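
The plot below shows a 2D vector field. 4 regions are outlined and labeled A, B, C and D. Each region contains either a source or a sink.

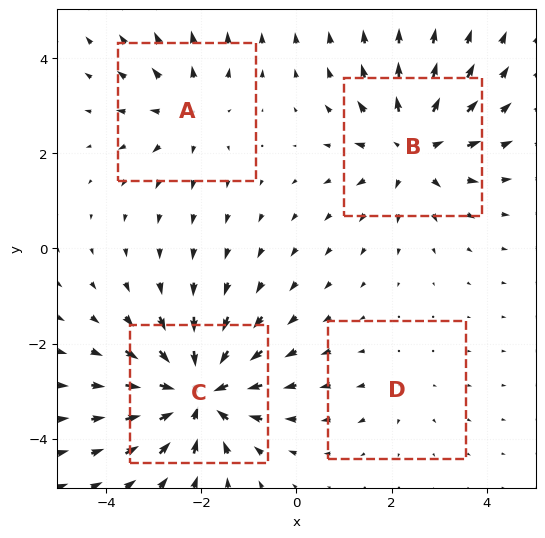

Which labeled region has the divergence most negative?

Divergence at each region's feature centre — A: about +3, B: about +5, C: about -7, D: about +2. Region C is most negative.

C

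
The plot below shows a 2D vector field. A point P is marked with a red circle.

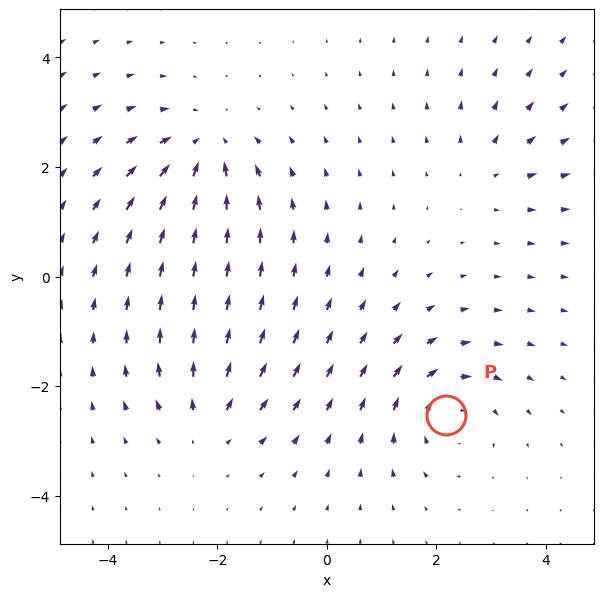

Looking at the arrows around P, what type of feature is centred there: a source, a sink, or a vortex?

vortex

At P (2.2, -2.5) the arrows circulate clockwise. Divergence ≈0, curl about -5 — near-zero divergence with nonzero curl is a vortex.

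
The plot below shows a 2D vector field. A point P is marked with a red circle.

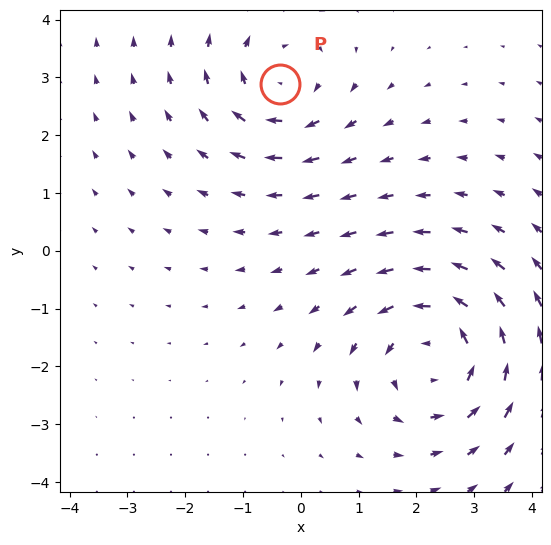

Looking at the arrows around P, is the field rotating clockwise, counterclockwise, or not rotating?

Near P at (-0.4, 2.9) the arrows circulate clockwise. The curl (z-component) there is about -3; negative curl means clockwise rotation.

clockwise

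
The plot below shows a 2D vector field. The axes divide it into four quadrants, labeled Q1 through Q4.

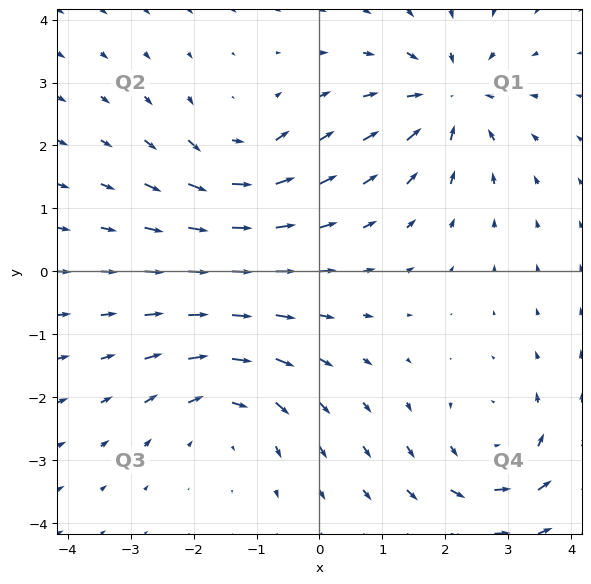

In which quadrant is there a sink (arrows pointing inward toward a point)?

The sink sits at approximately (2.1, 2.7), which lies in quadrant Q1. The divergence there is about -6, negative as expected for a sink.

Q1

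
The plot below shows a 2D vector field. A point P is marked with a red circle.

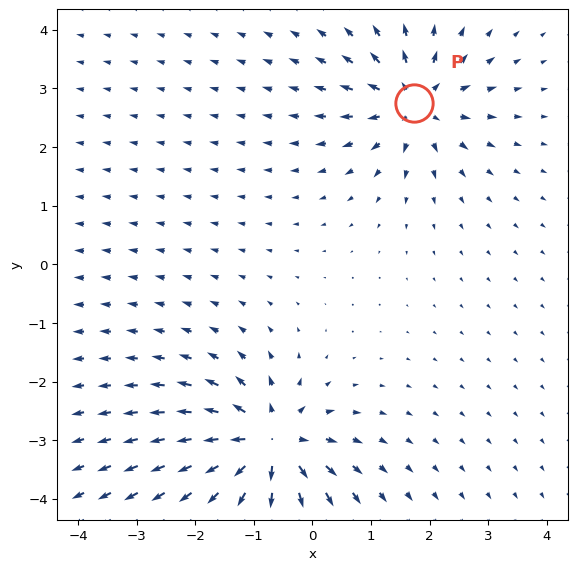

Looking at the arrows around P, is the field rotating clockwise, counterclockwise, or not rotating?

Near P at (1.7, 2.8) the arrows show no circulation. The curl there is ≈0.

not rotating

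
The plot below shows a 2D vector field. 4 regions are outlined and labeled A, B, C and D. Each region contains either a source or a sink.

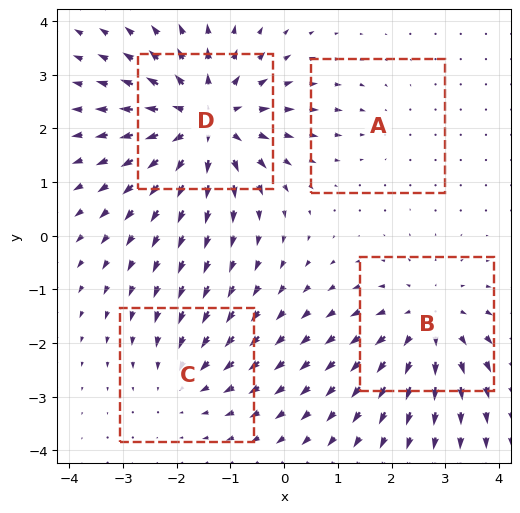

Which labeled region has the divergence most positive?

D

Divergence at each region's feature centre — A: about -2, B: about +5, C: about -3, D: about +7. Region D is most positive.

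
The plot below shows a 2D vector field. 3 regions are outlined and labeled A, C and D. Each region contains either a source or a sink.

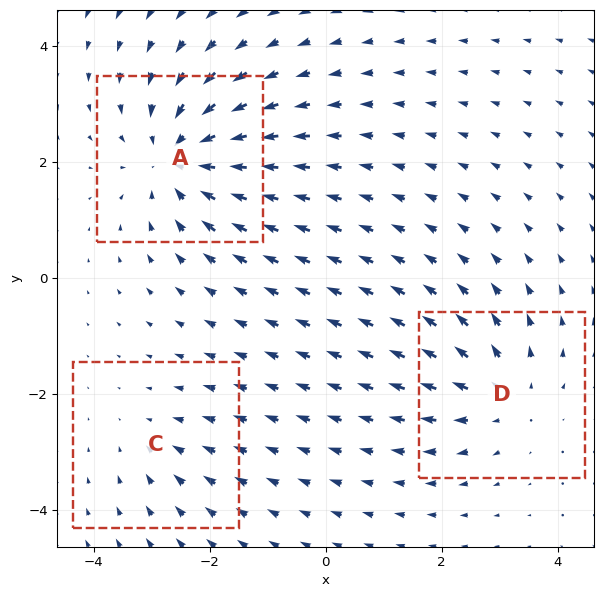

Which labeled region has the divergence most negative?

A

Divergence at each region's feature centre — A: about -5, C: about -2, D: about +3. Region A is most negative.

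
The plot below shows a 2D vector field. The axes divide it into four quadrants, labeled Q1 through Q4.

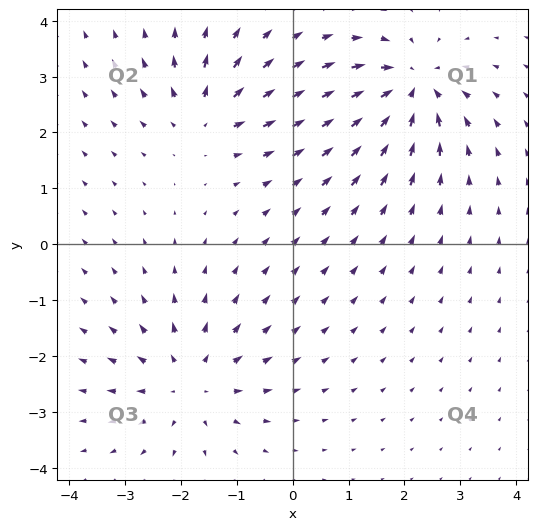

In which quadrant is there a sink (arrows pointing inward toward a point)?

Q1

The sink sits at approximately (2.1, 2.8), which lies in quadrant Q1. The divergence there is about -5, negative as expected for a sink.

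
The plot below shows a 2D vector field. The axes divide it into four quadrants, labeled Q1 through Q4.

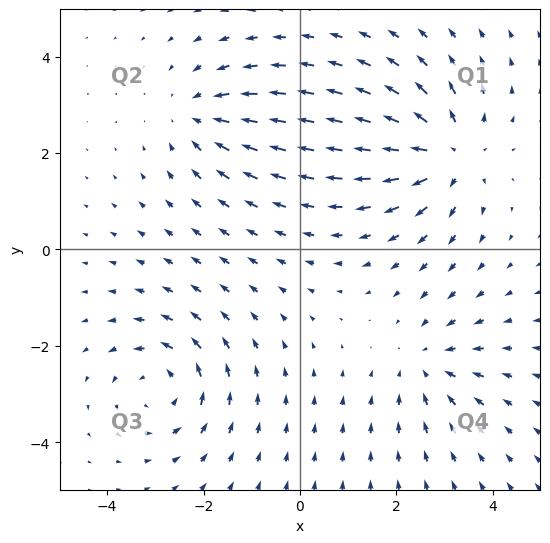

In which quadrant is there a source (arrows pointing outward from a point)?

The source sits at approximately (3.1, 2.0), which lies in quadrant Q1. The divergence there is about +4, positive as expected for a source.

Q1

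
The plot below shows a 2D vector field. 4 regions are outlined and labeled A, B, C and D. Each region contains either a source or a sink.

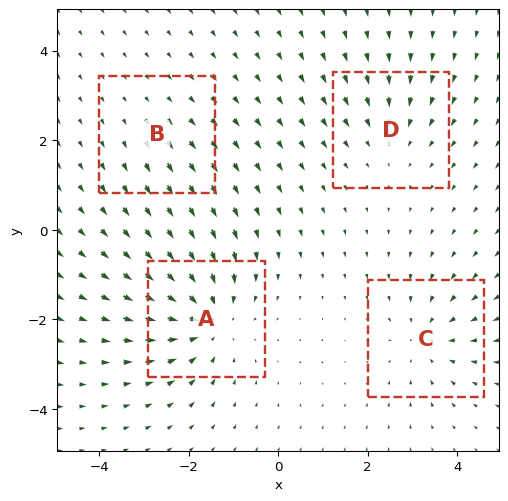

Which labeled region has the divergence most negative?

A

Divergence at each region's feature centre — A: about -6, B: about +2, C: about -4, D: about -3. Region A is most negative.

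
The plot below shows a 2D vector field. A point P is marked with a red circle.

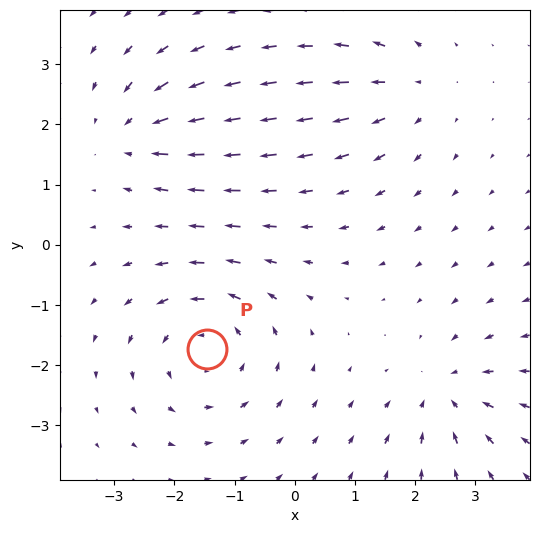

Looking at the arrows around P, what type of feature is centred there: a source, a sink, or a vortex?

At P (-1.5, -1.7) the arrows circulate counterclockwise. Divergence ≈0, curl about +5 — near-zero divergence with nonzero curl is a vortex.

vortex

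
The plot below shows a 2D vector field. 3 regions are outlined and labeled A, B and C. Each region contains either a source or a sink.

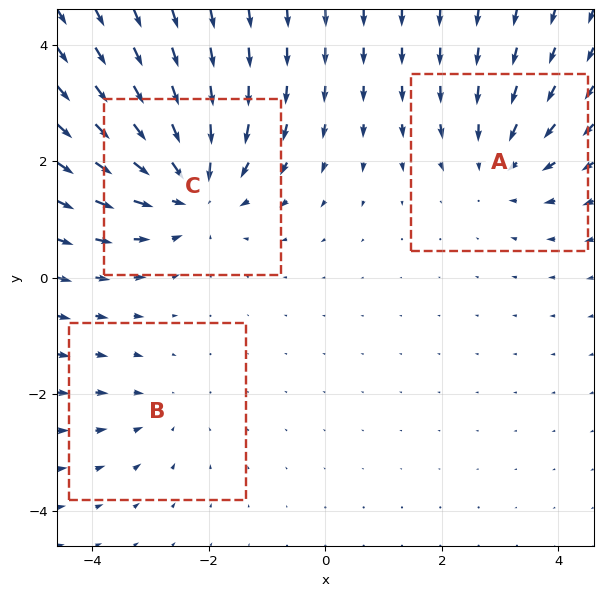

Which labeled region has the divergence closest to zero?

Divergence at each region's feature centre — A: about -3, B: about -2, C: about -5. Region B is closest to zero.

B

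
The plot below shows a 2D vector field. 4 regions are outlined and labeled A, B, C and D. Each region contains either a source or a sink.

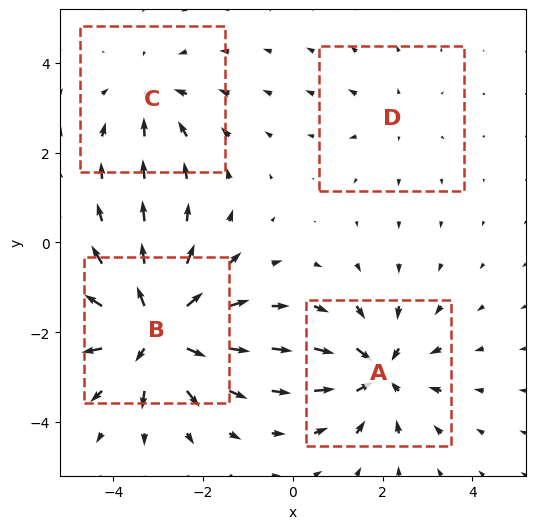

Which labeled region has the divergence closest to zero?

D

Divergence at each region's feature centre — A: about -5, B: about +7, C: about -3, D: about +2. Region D is closest to zero.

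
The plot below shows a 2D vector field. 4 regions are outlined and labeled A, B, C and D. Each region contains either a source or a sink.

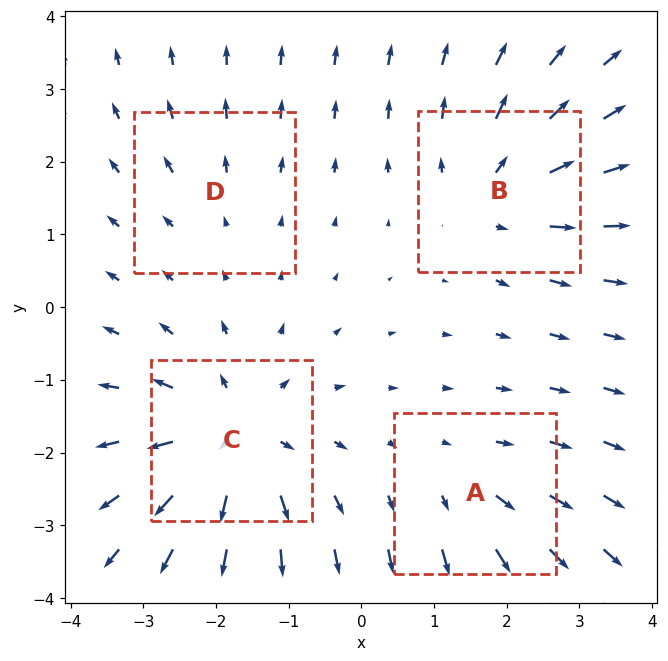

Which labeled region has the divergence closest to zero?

Divergence at each region's feature centre — A: about +3, B: about +4, C: about +6, D: about +2. Region D is closest to zero.

D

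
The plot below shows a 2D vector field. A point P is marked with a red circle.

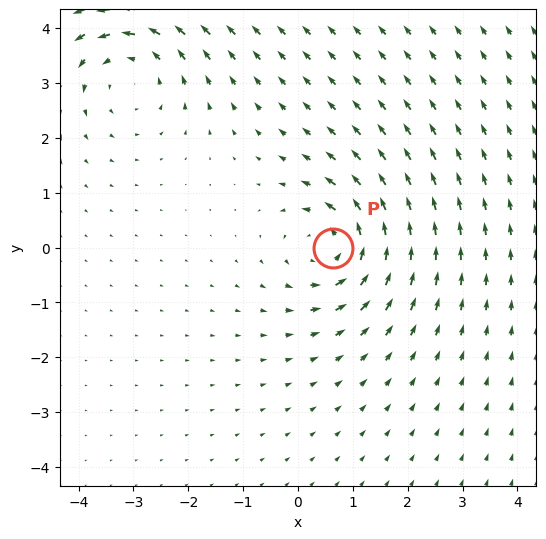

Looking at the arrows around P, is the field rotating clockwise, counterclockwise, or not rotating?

Near P at (0.6, -0.0) the arrows circulate counterclockwise. The curl (z-component) there is about +5; positive curl means counterclockwise rotation.

counterclockwise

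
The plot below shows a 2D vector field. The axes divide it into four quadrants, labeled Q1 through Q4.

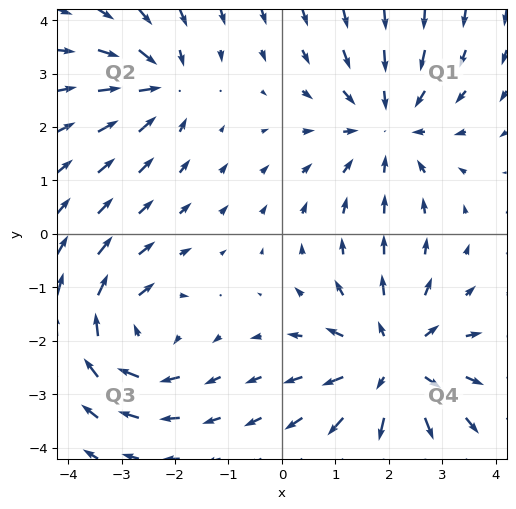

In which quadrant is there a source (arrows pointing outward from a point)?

The source sits at approximately (2.1, -2.4), which lies in quadrant Q4. The divergence there is about +4, positive as expected for a source.

Q4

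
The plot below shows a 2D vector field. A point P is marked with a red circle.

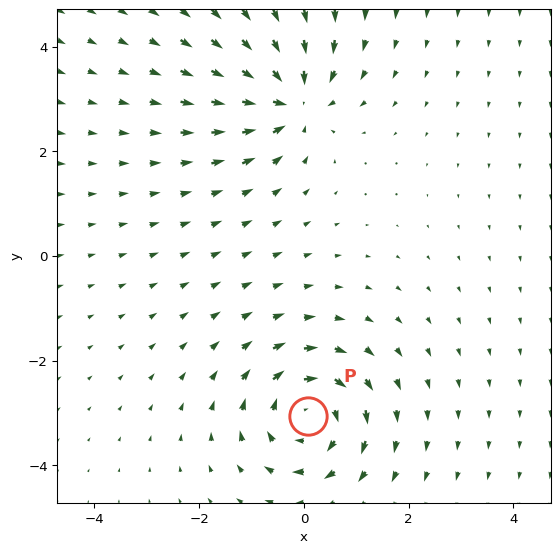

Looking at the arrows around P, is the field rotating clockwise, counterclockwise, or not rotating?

Near P at (0.1, -3.1) the arrows circulate clockwise. The curl (z-component) there is about -4; negative curl means clockwise rotation.

clockwise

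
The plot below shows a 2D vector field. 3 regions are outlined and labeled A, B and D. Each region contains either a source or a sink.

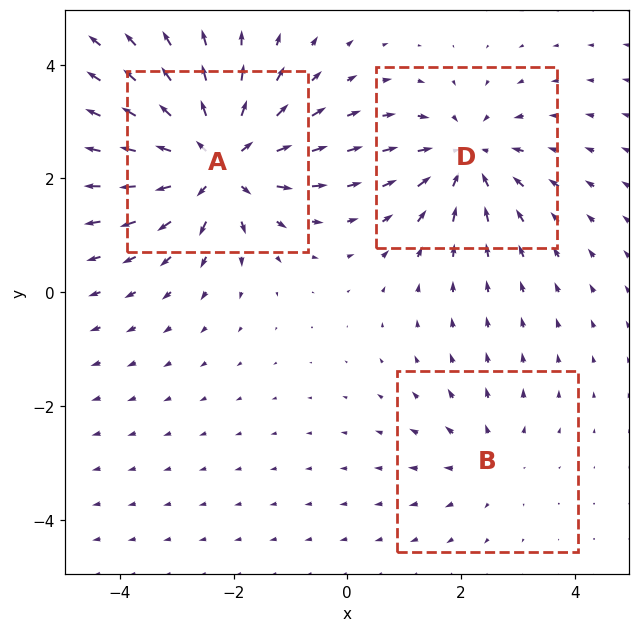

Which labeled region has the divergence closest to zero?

B

Divergence at each region's feature centre — A: about +5, B: about +2, D: about -3. Region B is closest to zero.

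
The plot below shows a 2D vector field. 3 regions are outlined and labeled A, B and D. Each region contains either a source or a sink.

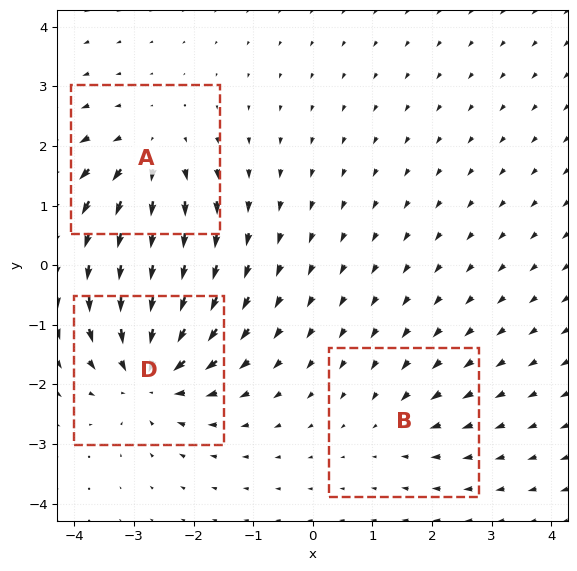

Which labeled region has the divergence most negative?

Divergence at each region's feature centre — A: about +4, B: about -2, D: about -5. Region D is most negative.

D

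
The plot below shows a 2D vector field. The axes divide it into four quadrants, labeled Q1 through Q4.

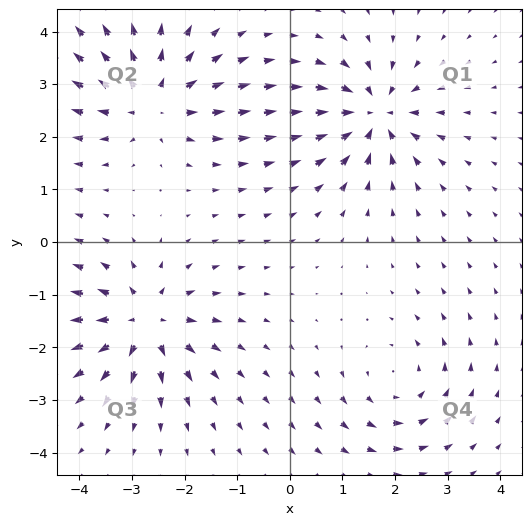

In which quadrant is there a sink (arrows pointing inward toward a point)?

The sink sits at approximately (1.6, 2.4), which lies in quadrant Q1. The divergence there is about -7, negative as expected for a sink.

Q1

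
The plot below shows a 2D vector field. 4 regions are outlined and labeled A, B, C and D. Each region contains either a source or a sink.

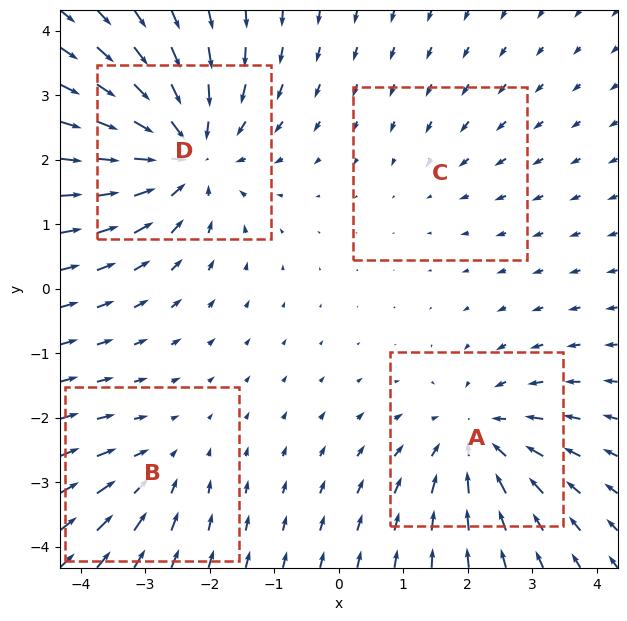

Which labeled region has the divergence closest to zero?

C

Divergence at each region's feature centre — A: about -5, B: about -3, C: about -2, D: about -6. Region C is closest to zero.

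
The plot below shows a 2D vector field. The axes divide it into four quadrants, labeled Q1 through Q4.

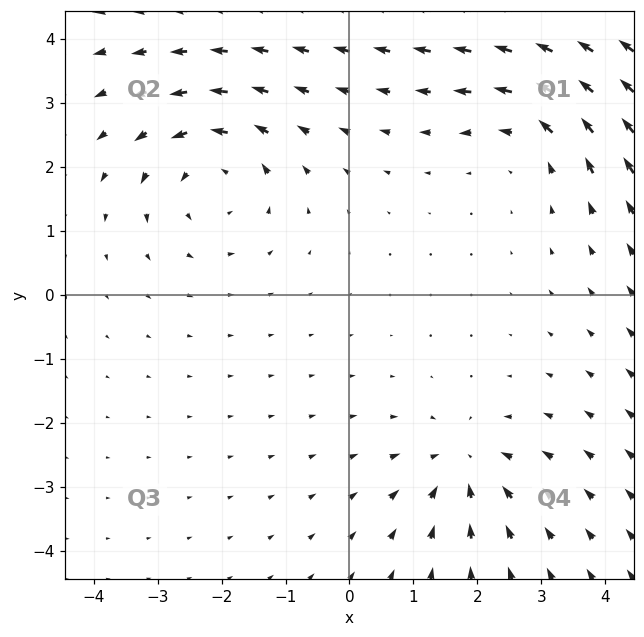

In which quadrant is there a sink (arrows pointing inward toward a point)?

Q4

The sink sits at approximately (1.8, -2.7), which lies in quadrant Q4. The divergence there is about -3, negative as expected for a sink.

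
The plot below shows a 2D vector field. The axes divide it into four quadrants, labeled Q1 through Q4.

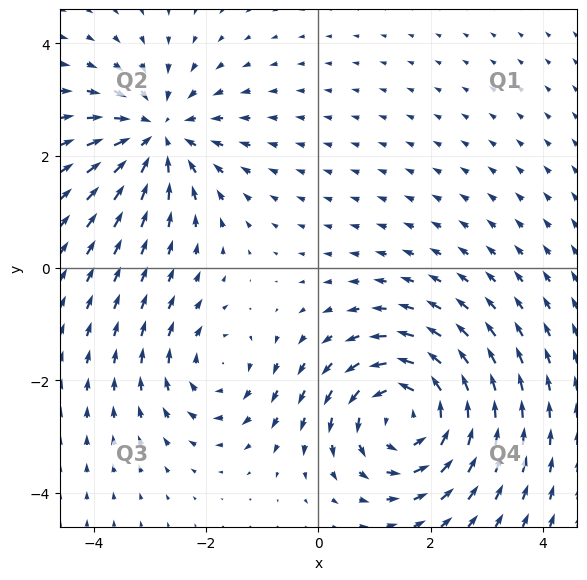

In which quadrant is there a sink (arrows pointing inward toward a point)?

The sink sits at approximately (-2.9, 2.4), which lies in quadrant Q2. The divergence there is about -4, negative as expected for a sink.

Q2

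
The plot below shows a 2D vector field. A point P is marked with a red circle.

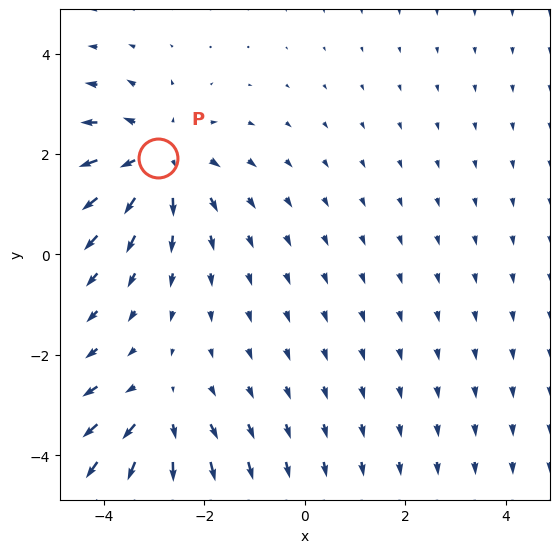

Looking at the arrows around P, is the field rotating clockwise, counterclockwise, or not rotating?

Near P at (-2.9, 1.9) the arrows show no circulation. The curl there is ≈0.

not rotating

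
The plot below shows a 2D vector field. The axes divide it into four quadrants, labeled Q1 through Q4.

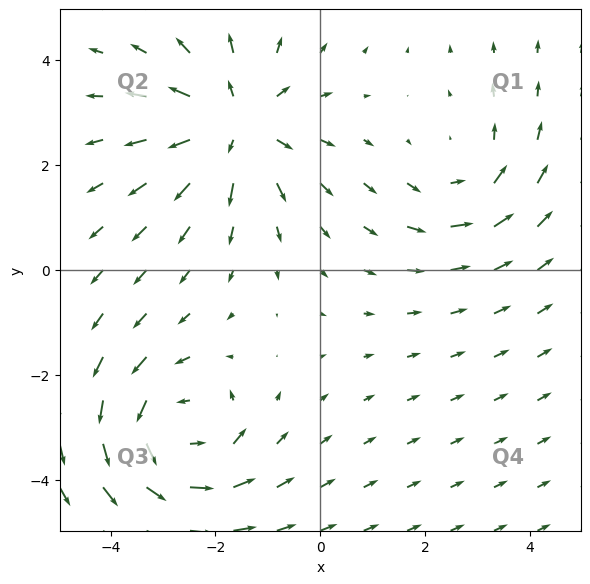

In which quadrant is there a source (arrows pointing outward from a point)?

The source sits at approximately (-1.6, 2.8), which lies in quadrant Q2. The divergence there is about +4, positive as expected for a source.

Q2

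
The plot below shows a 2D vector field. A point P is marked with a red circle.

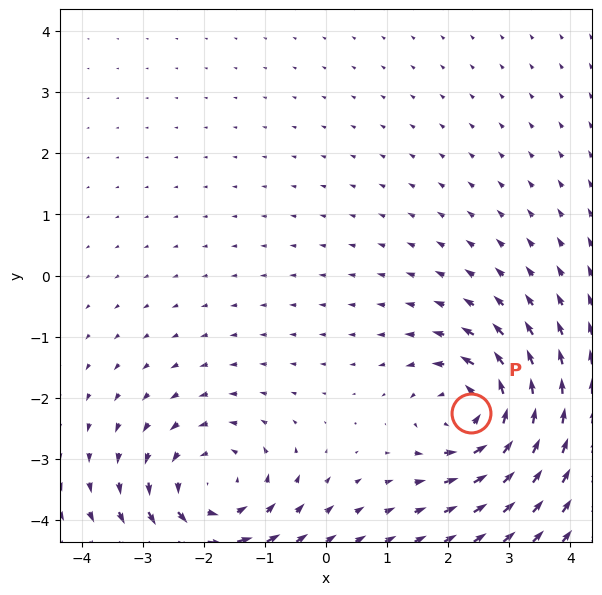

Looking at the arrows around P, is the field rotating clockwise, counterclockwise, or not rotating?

counterclockwise

Near P at (2.4, -2.2) the arrows circulate counterclockwise. The curl (z-component) there is about +4; positive curl means counterclockwise rotation.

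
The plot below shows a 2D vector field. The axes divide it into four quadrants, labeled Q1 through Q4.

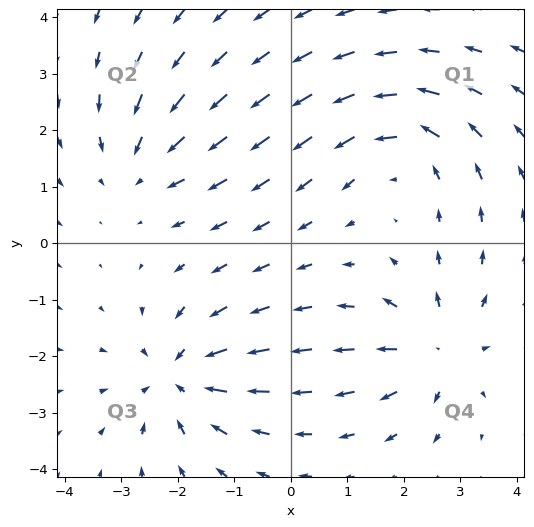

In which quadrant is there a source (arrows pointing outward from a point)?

The source sits at approximately (2.6, -1.9), which lies in quadrant Q4. The divergence there is about +4, positive as expected for a source.

Q4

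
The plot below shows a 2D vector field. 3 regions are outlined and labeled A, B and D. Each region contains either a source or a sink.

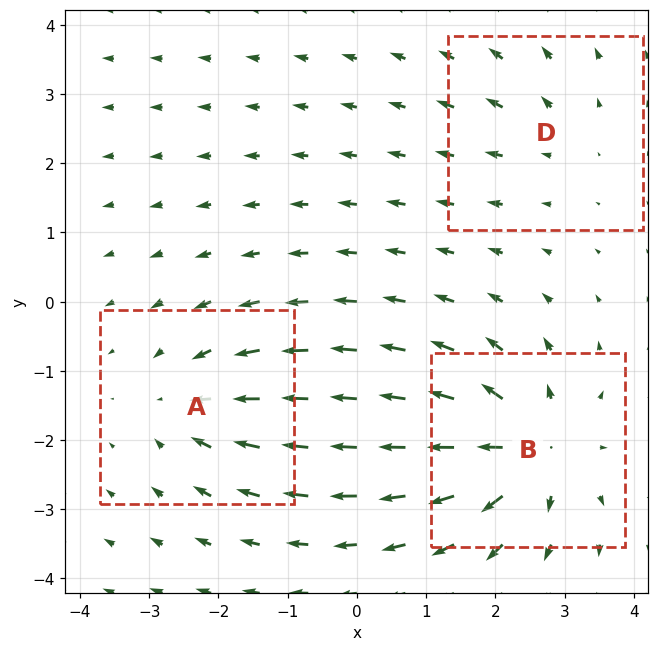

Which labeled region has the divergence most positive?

Divergence at each region's feature centre — A: about -3, B: about +6, D: about +2. Region B is most positive.

B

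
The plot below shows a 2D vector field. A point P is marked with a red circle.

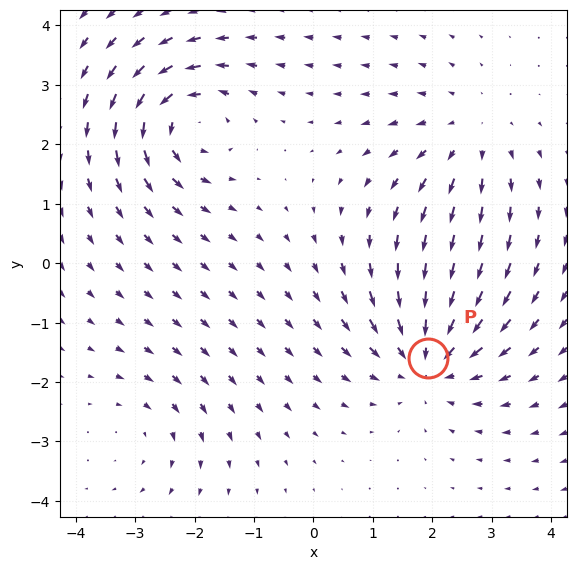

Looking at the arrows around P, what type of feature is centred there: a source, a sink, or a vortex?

sink

At P (1.9, -1.6) the arrows converge inward. Divergence about -5, curl ≈0 — negative divergence with near-zero curl is a sink.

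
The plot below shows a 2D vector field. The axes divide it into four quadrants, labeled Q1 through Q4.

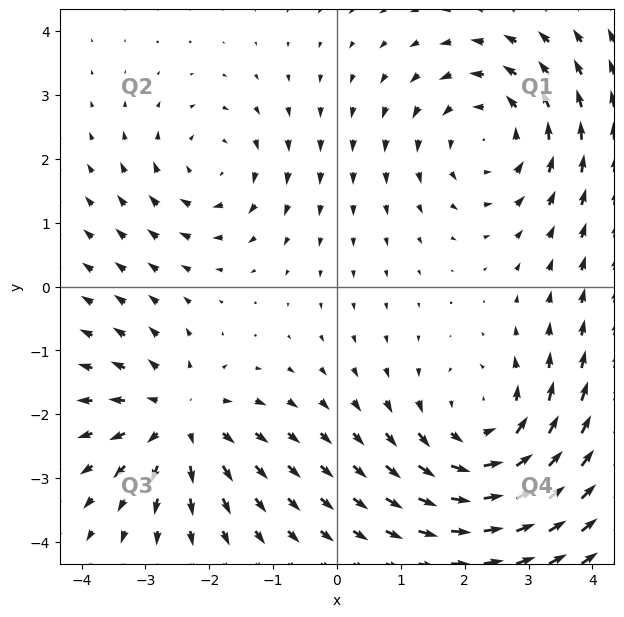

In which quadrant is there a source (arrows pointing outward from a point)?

The source sits at approximately (-2.5, -2.1), which lies in quadrant Q3. The divergence there is about +4, positive as expected for a source.

Q3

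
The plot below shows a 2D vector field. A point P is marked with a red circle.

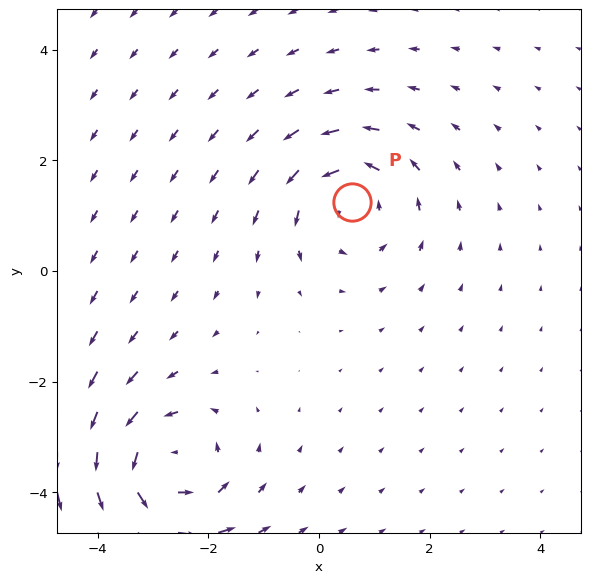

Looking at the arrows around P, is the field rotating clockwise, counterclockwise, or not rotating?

counterclockwise

Near P at (0.6, 1.2) the arrows circulate counterclockwise. The curl (z-component) there is about +4; positive curl means counterclockwise rotation.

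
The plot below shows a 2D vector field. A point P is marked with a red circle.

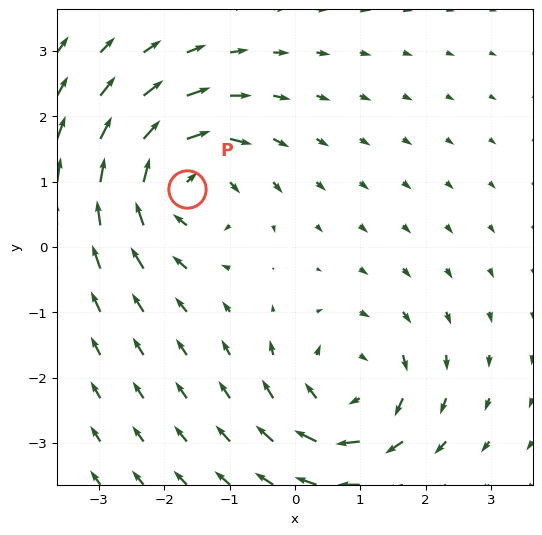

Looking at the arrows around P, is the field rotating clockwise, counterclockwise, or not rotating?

clockwise

Near P at (-1.7, 0.9) the arrows circulate clockwise. The curl (z-component) there is about -6; negative curl means clockwise rotation.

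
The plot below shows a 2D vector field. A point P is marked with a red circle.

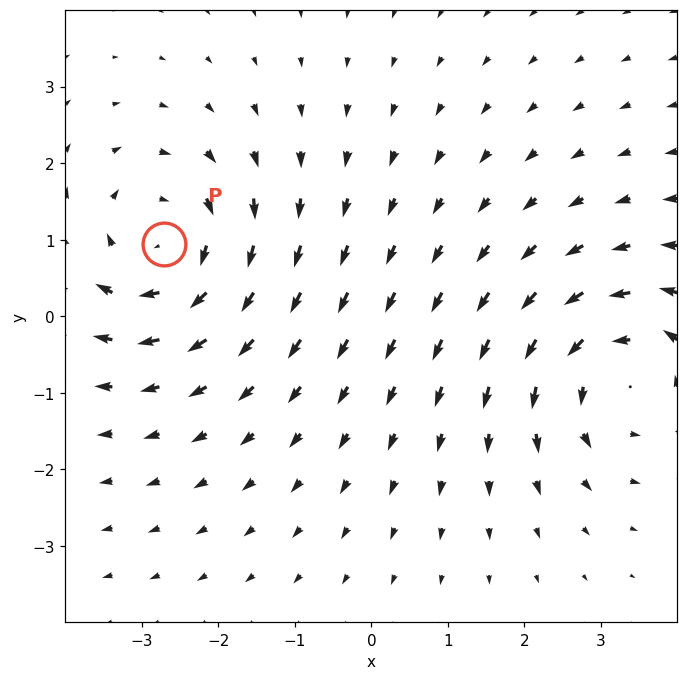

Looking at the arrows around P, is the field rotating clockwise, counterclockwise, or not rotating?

clockwise

Near P at (-2.7, 0.9) the arrows circulate clockwise. The curl (z-component) there is about -4; negative curl means clockwise rotation.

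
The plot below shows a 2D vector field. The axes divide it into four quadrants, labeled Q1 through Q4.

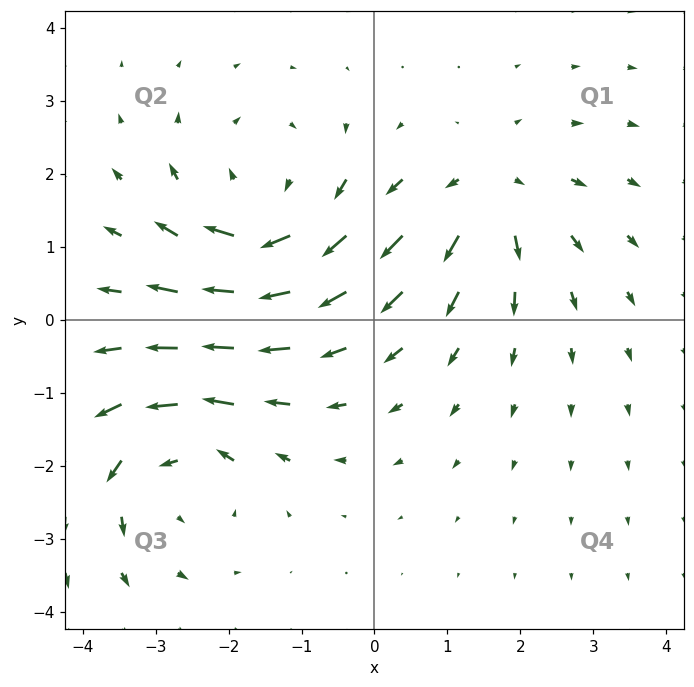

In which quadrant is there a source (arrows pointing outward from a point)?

Q1

The source sits at approximately (1.6, 1.7), which lies in quadrant Q1. The divergence there is about +3, positive as expected for a source.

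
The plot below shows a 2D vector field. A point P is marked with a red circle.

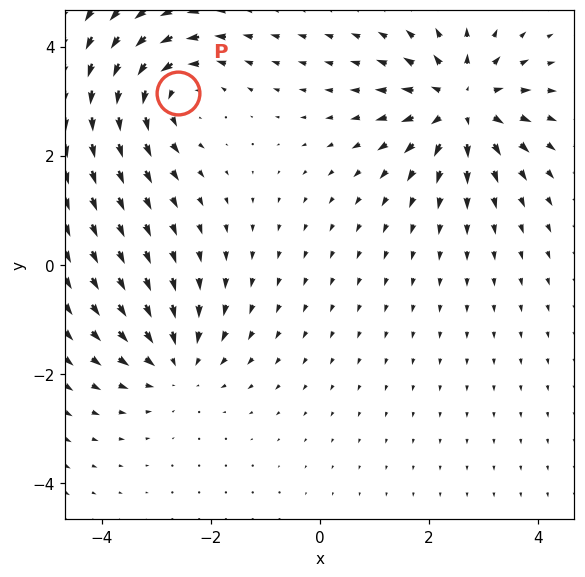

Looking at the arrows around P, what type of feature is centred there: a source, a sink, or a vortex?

At P (-2.6, 3.2) the arrows circulate counterclockwise. Divergence ≈0, curl about +4 — near-zero divergence with nonzero curl is a vortex.

vortex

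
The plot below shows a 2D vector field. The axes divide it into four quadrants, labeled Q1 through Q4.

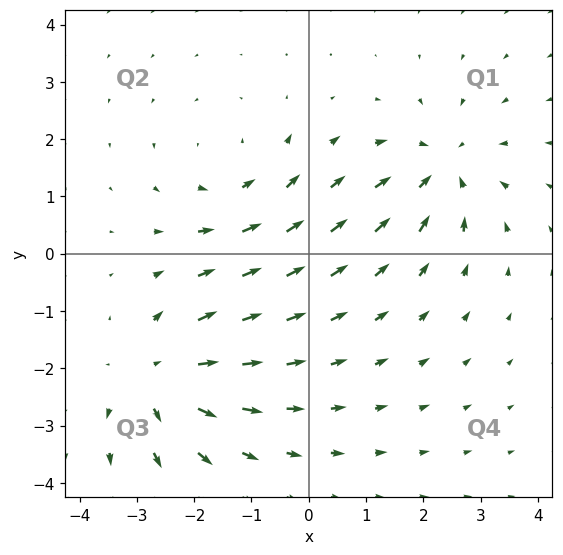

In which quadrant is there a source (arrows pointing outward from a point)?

The source sits at approximately (-2.6, -2.2), which lies in quadrant Q3. The divergence there is about +5, positive as expected for a source.

Q3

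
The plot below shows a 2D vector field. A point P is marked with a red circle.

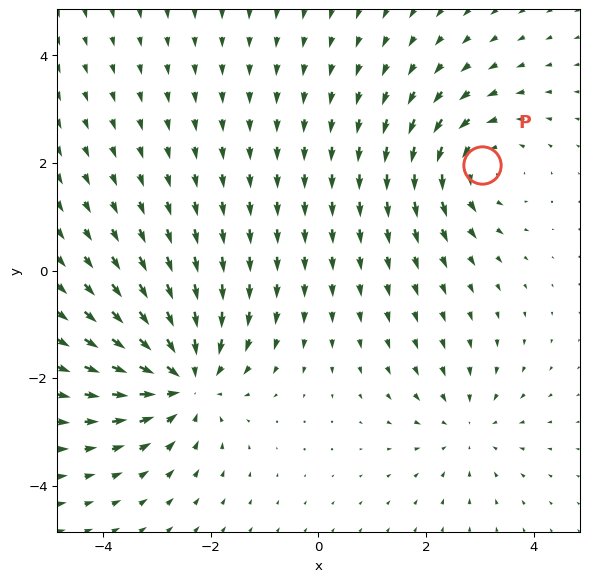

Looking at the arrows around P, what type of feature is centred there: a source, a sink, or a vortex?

At P (3.0, 2.0) the arrows circulate counterclockwise. Divergence ≈0, curl about +4 — near-zero divergence with nonzero curl is a vortex.

vortex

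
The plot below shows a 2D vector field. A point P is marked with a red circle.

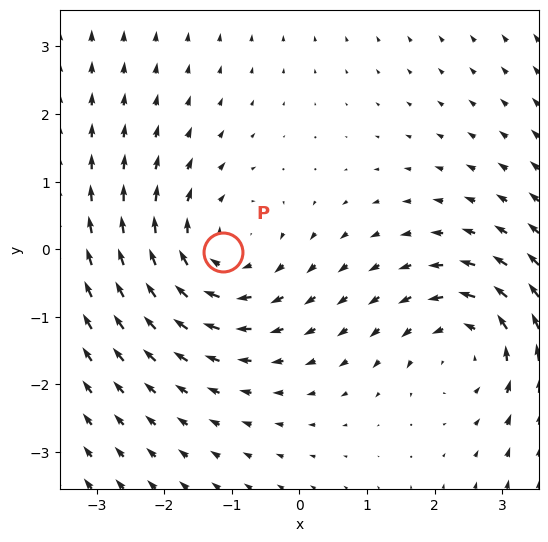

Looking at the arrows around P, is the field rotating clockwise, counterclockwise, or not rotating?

Near P at (-1.1, -0.0) the arrows circulate clockwise. The curl (z-component) there is about -3; negative curl means clockwise rotation.

clockwise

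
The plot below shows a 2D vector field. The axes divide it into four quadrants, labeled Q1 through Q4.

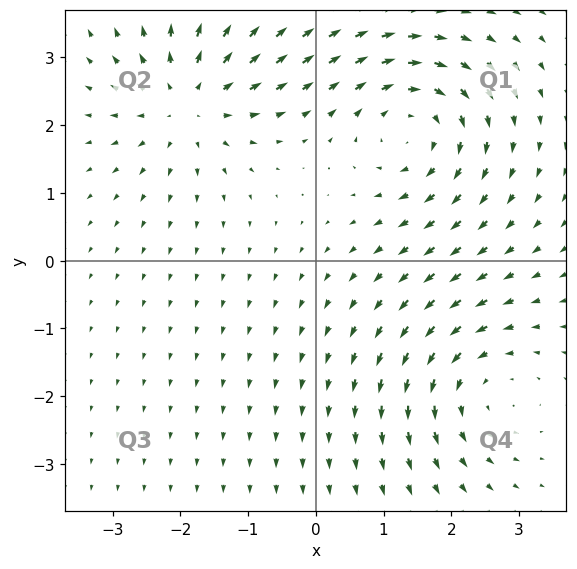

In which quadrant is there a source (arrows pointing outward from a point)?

The source sits at approximately (-1.9, 2.3), which lies in quadrant Q2. The divergence there is about +5, positive as expected for a source.

Q2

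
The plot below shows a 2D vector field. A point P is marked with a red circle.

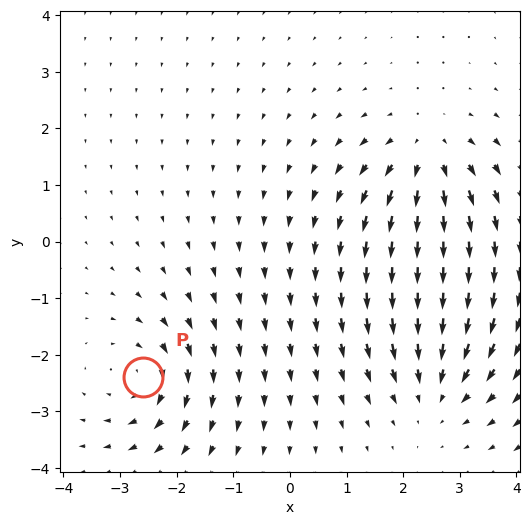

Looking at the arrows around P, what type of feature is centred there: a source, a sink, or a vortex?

At P (-2.6, -2.4) the arrows circulate clockwise. Divergence ≈0, curl about -5 — near-zero divergence with nonzero curl is a vortex.

vortex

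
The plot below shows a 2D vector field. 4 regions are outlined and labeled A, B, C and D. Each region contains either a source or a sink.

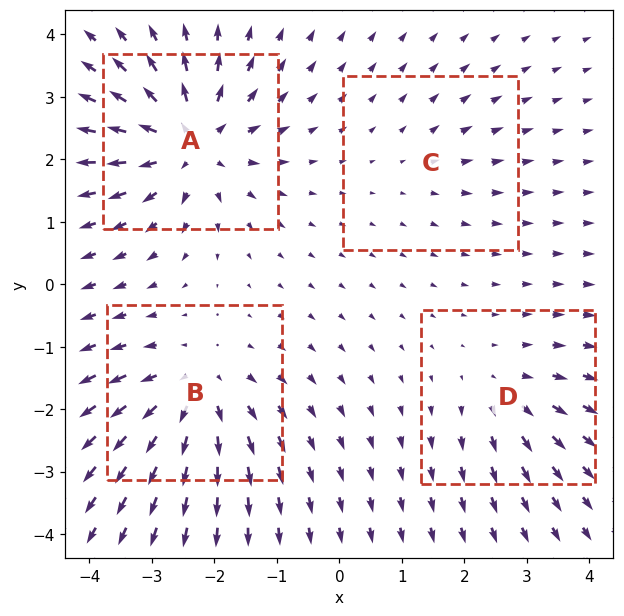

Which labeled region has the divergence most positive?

Divergence at each region's feature centre — A: about +8, B: about +6, C: about +2, D: about +4. Region A is most positive.

A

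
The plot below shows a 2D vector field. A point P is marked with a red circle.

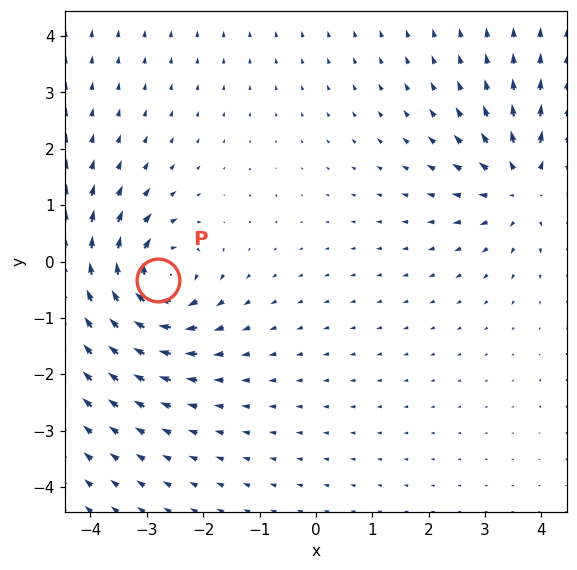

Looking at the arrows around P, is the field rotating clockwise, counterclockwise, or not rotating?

Near P at (-2.8, -0.3) the arrows circulate clockwise. The curl (z-component) there is about -6; negative curl means clockwise rotation.

clockwise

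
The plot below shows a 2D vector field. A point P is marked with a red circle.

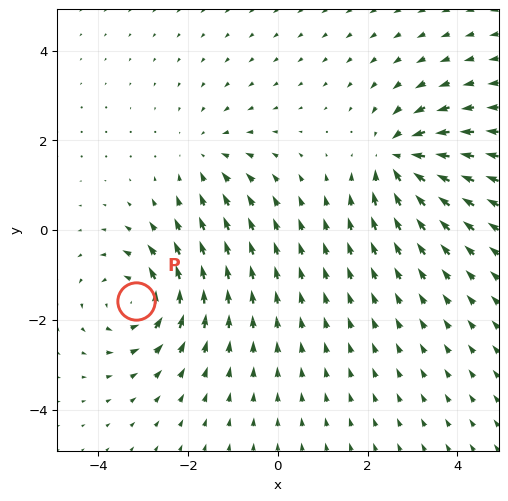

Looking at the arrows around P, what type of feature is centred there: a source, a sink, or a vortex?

vortex

At P (-3.2, -1.6) the arrows circulate counterclockwise. Divergence ≈0, curl about +4 — near-zero divergence with nonzero curl is a vortex.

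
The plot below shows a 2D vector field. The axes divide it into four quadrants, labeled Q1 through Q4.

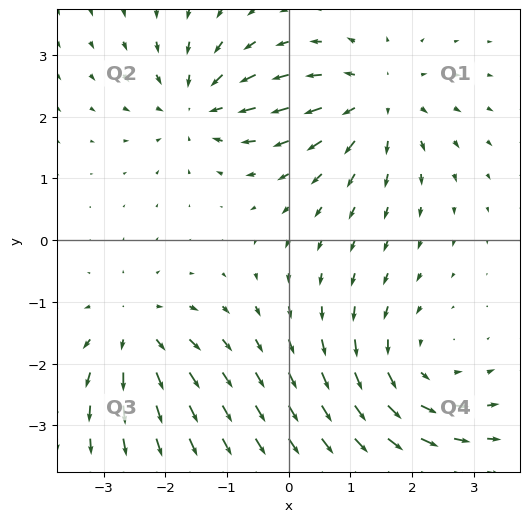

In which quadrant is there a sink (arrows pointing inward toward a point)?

The sink sits at approximately (-1.5, 2.2), which lies in quadrant Q2. The divergence there is about -5, negative as expected for a sink.

Q2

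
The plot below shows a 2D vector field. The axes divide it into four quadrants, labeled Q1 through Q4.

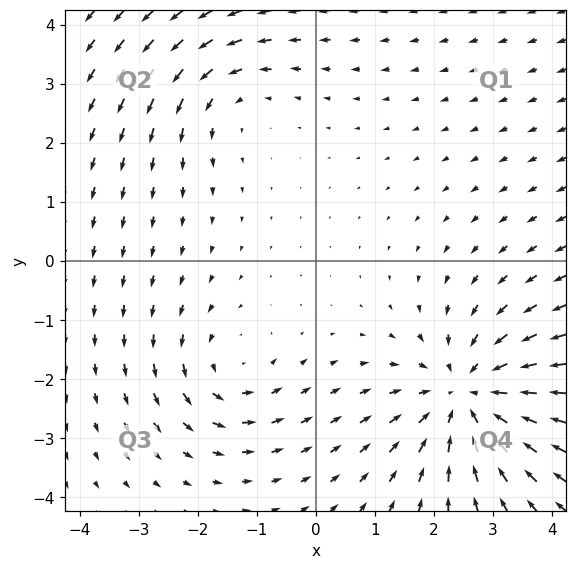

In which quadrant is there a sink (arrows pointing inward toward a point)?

Q4

The sink sits at approximately (2.6, -2.3), which lies in quadrant Q4. The divergence there is about -4, negative as expected for a sink.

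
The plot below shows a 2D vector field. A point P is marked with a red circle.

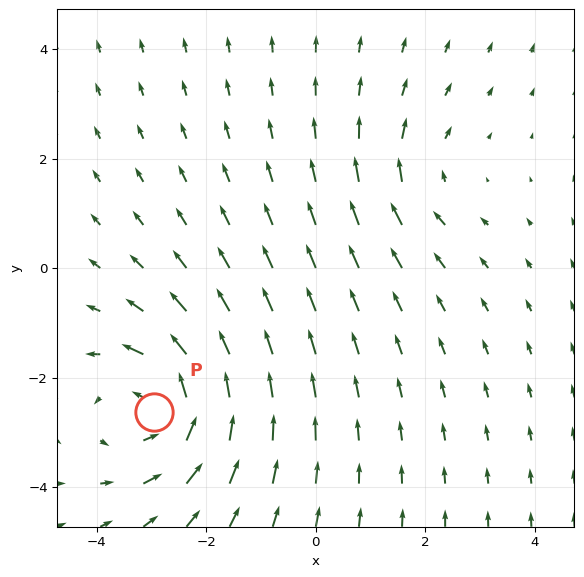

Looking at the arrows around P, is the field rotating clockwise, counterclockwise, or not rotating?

counterclockwise

Near P at (-3.0, -2.6) the arrows circulate counterclockwise. The curl (z-component) there is about +5; positive curl means counterclockwise rotation.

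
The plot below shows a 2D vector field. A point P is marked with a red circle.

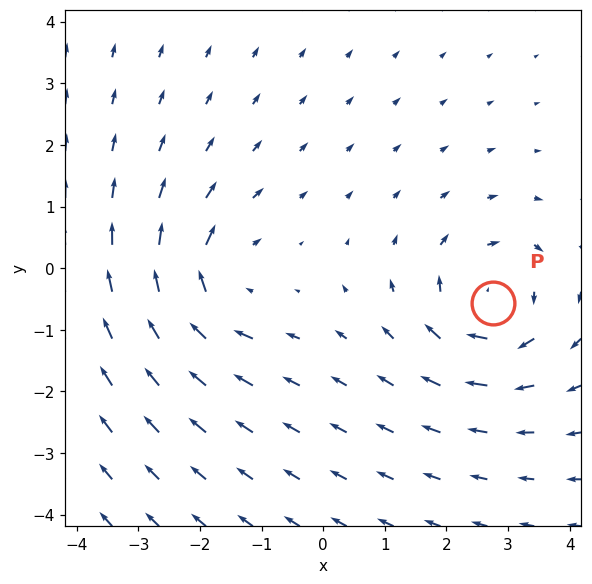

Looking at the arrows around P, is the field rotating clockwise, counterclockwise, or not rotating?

Near P at (2.8, -0.6) the arrows circulate clockwise. The curl (z-component) there is about -5; negative curl means clockwise rotation.

clockwise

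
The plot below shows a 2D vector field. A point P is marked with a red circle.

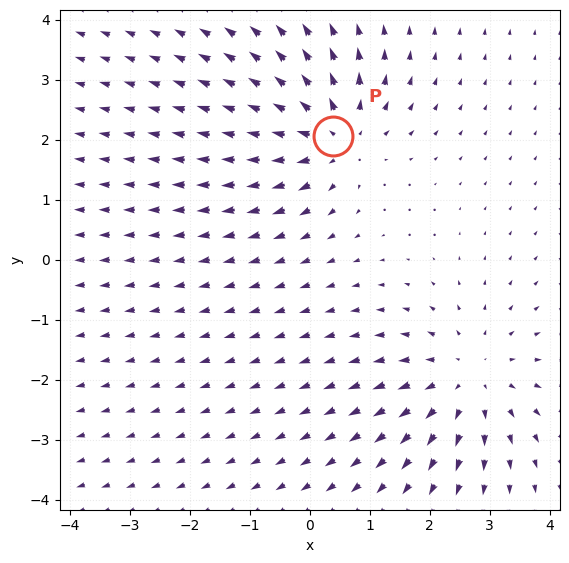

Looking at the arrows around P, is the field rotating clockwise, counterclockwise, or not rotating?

Near P at (0.4, 2.1) the arrows show no circulation. The curl there is ≈0.

not rotating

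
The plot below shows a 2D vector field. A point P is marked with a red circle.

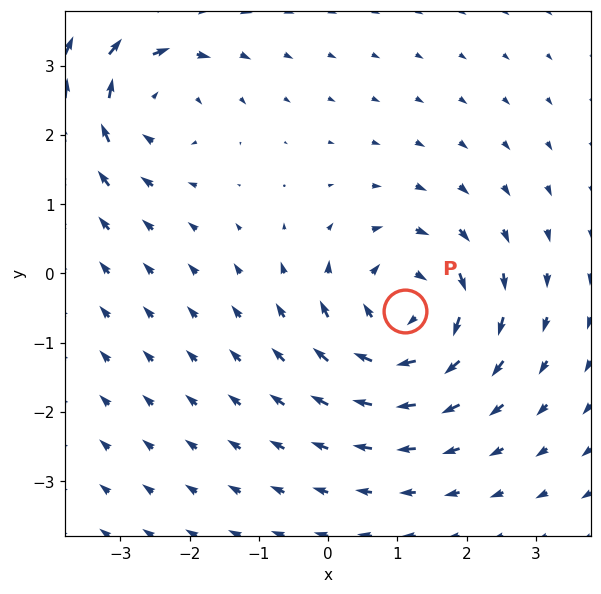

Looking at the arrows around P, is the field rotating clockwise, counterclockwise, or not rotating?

Near P at (1.1, -0.5) the arrows circulate clockwise. The curl (z-component) there is about -6; negative curl means clockwise rotation.

clockwise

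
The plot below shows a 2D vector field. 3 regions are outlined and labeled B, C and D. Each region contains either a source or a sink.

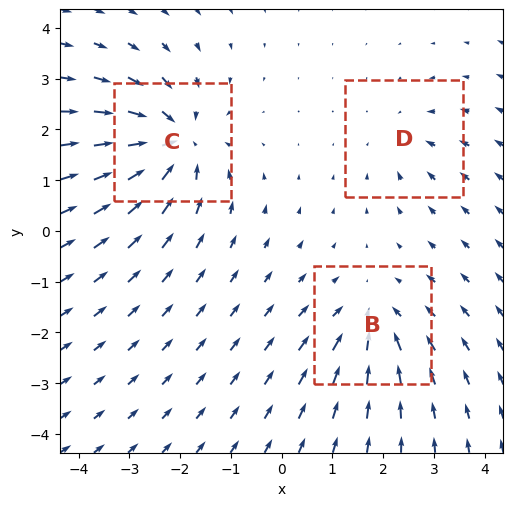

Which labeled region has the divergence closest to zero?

Divergence at each region's feature centre — B: about -3, C: about -5, D: about -2. Region D is closest to zero.

D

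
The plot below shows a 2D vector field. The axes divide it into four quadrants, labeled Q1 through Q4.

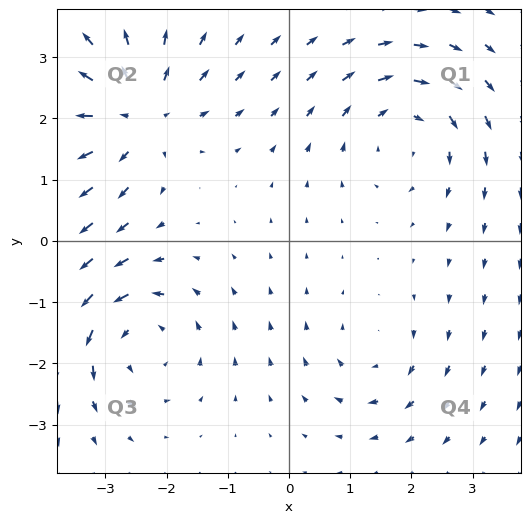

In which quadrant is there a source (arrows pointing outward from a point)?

Q2

The source sits at approximately (-2.5, 2.1), which lies in quadrant Q2. The divergence there is about +5, positive as expected for a source.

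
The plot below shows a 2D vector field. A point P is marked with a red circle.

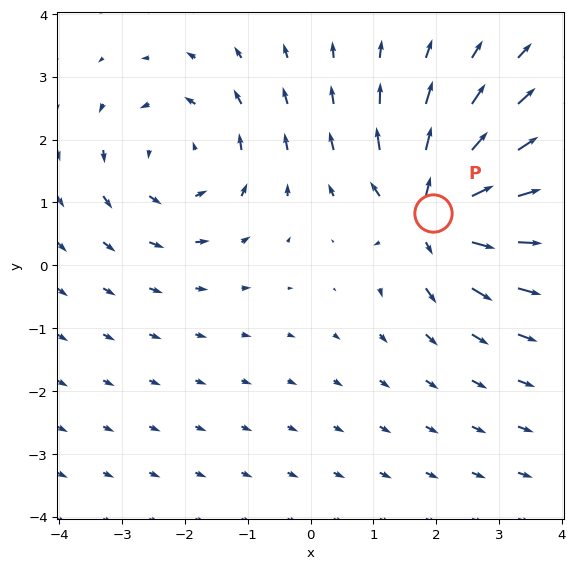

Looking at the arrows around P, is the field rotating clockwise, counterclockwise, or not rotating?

not rotating

Near P at (2.0, 0.8) the arrows show no circulation. The curl there is ≈0.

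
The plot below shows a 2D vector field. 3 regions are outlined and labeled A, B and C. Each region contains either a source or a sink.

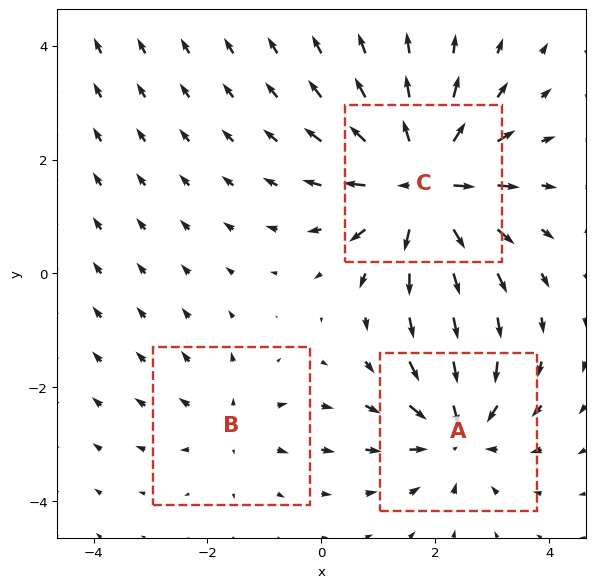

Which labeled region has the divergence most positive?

C

Divergence at each region's feature centre — A: about -4, B: about +2, C: about +6. Region C is most positive.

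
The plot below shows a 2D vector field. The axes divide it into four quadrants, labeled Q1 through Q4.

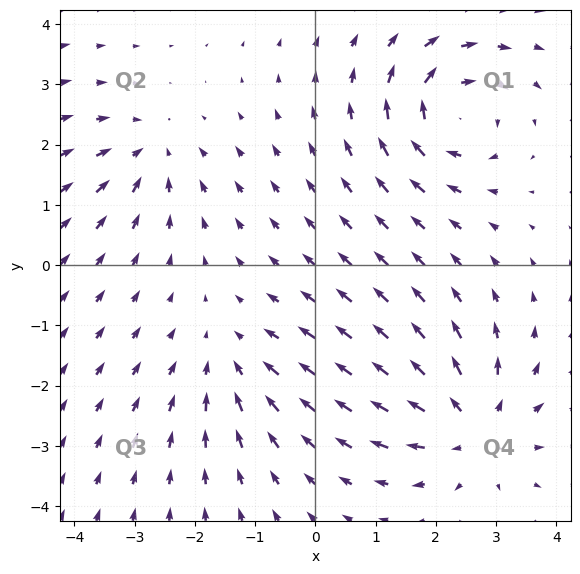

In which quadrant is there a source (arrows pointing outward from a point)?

Q4

The source sits at approximately (2.6, -2.7), which lies in quadrant Q4. The divergence there is about +5, positive as expected for a source.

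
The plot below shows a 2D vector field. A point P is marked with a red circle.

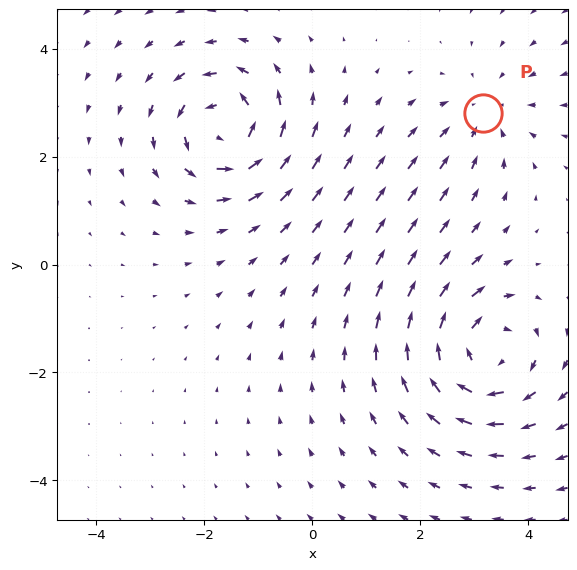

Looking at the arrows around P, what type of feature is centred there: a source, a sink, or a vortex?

At P (3.2, 2.8) the arrows converge inward. Divergence about -3, curl ≈0 — negative divergence with near-zero curl is a sink.

sink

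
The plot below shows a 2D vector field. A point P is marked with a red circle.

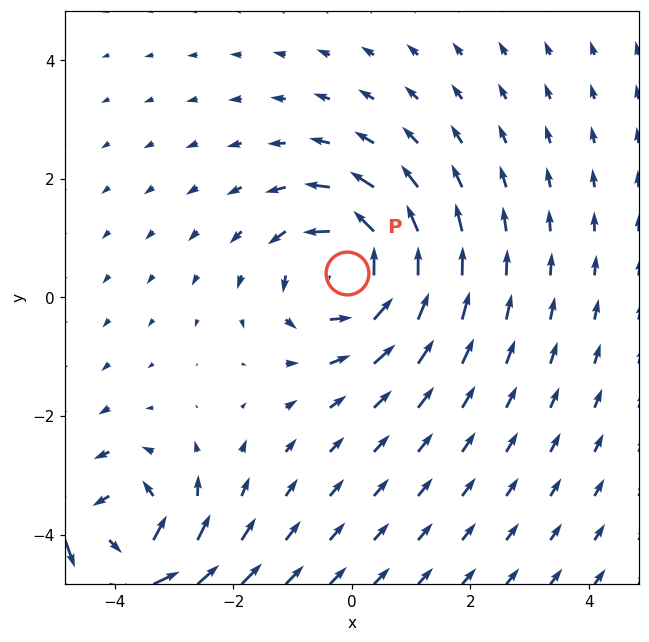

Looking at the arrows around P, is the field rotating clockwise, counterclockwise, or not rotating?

counterclockwise

Near P at (-0.1, 0.4) the arrows circulate counterclockwise. The curl (z-component) there is about +5; positive curl means counterclockwise rotation.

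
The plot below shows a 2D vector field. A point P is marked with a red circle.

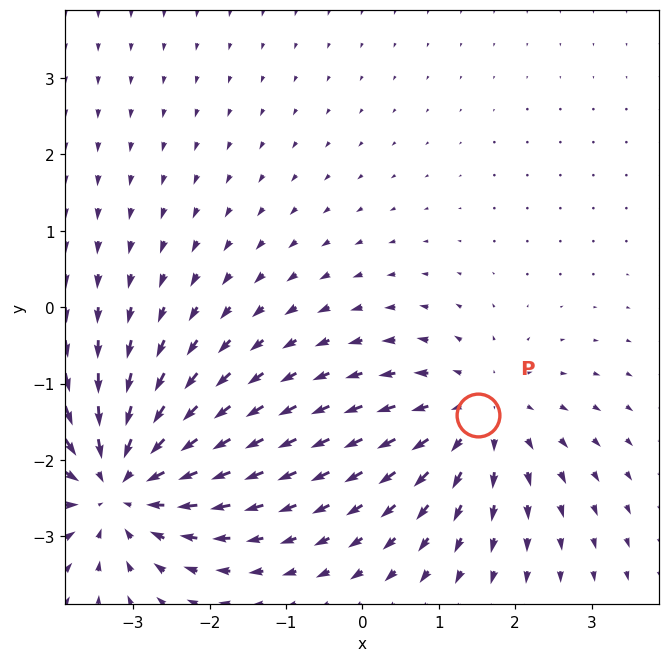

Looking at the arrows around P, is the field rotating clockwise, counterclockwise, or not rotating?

not rotating

Near P at (1.5, -1.4) the arrows show no circulation. The curl there is ≈0.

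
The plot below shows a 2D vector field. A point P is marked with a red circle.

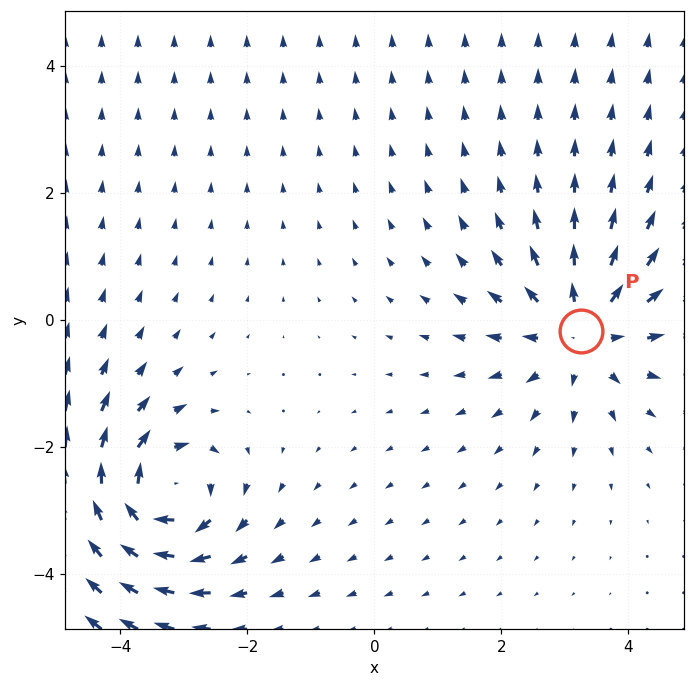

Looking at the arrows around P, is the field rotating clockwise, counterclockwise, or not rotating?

Near P at (3.3, -0.2) the arrows show no circulation. The curl there is ≈0.

not rotating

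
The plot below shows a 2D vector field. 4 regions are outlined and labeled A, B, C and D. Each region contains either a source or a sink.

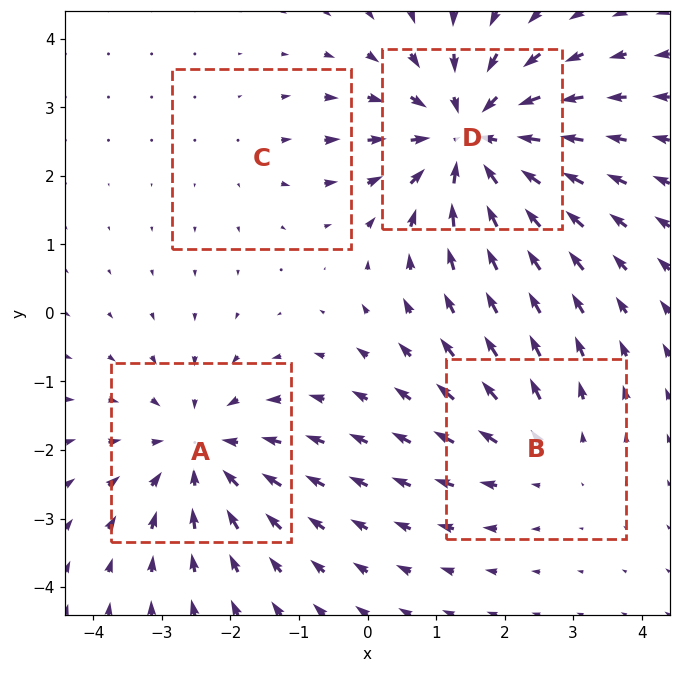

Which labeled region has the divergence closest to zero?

Divergence at each region's feature centre — A: about -4, B: about +3, C: about +1, D: about -6. Region C is closest to zero.

C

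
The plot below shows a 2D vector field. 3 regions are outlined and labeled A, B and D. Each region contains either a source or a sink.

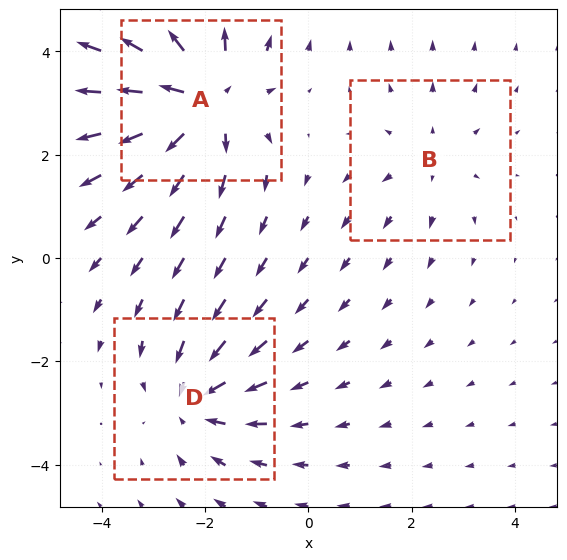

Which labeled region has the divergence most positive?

Divergence at each region's feature centre — A: about +5, B: about +2, D: about -3. Region A is most positive.

A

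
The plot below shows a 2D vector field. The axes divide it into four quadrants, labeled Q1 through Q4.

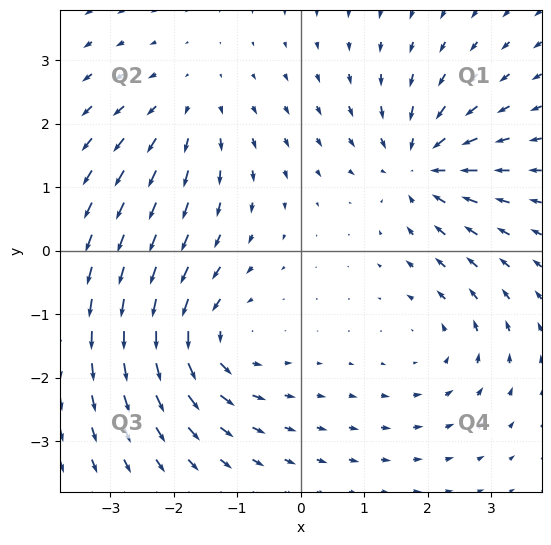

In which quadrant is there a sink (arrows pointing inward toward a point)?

The sink sits at approximately (1.9, 1.4), which lies in quadrant Q1. The divergence there is about -4, negative as expected for a sink.

Q1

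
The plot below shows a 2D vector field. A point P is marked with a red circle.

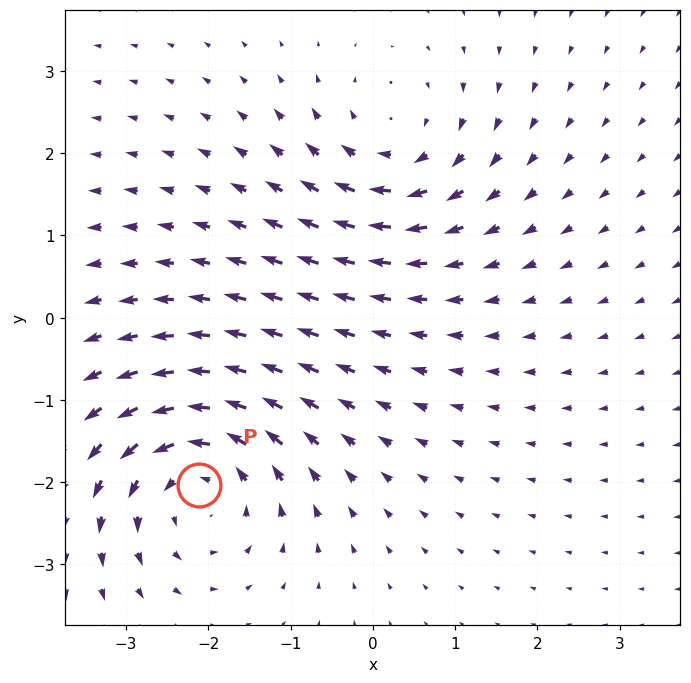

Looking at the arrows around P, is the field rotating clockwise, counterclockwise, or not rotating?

Near P at (-2.1, -2.0) the arrows circulate counterclockwise. The curl (z-component) there is about +4; positive curl means counterclockwise rotation.

counterclockwise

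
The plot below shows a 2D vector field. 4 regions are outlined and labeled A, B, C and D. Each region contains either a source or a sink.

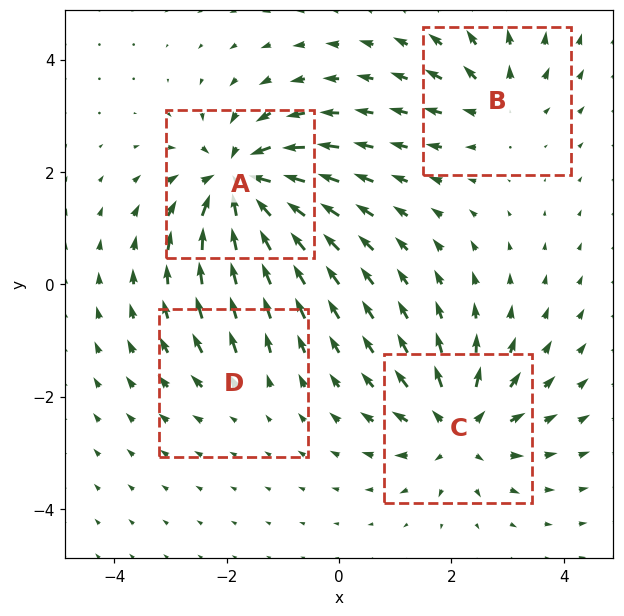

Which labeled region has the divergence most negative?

Divergence at each region's feature centre — A: about -8, B: about +4, C: about +6, D: about +3. Region A is most negative.

A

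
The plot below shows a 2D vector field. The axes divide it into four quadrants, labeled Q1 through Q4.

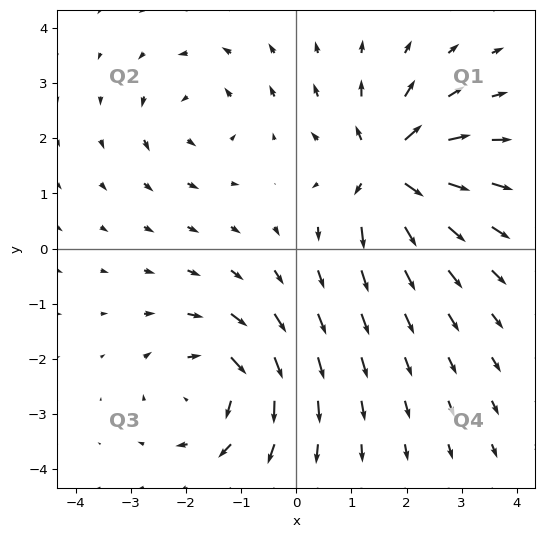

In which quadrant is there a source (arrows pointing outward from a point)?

The source sits at approximately (1.7, 1.4), which lies in quadrant Q1. The divergence there is about +7, positive as expected for a source.

Q1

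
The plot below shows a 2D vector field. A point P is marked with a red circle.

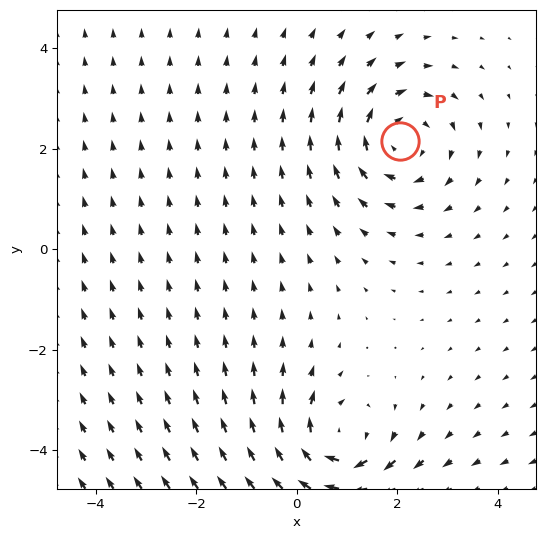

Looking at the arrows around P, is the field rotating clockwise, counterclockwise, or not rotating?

Near P at (2.0, 2.1) the arrows circulate clockwise. The curl (z-component) there is about -3; negative curl means clockwise rotation.

clockwise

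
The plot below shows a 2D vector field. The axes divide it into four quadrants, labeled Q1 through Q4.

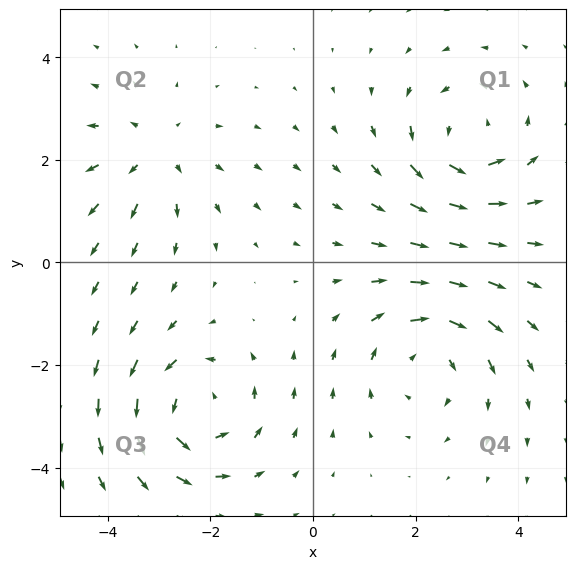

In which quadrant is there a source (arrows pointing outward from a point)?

Q2

The source sits at approximately (-3.1, 2.1), which lies in quadrant Q2. The divergence there is about +3, positive as expected for a source.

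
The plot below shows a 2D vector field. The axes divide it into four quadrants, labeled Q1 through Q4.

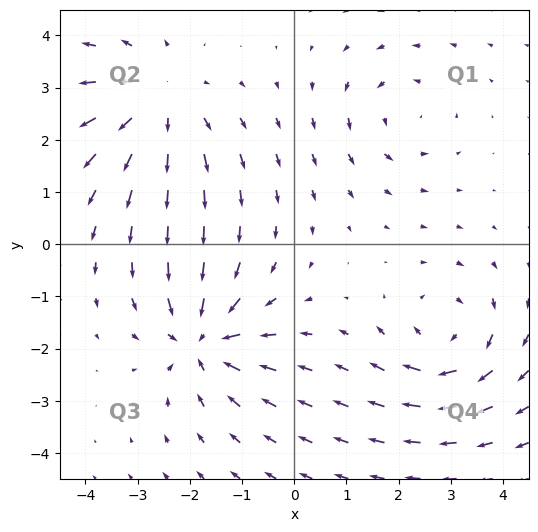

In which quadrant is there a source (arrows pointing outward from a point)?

The source sits at approximately (-2.6, 2.7), which lies in quadrant Q2. The divergence there is about +4, positive as expected for a source.

Q2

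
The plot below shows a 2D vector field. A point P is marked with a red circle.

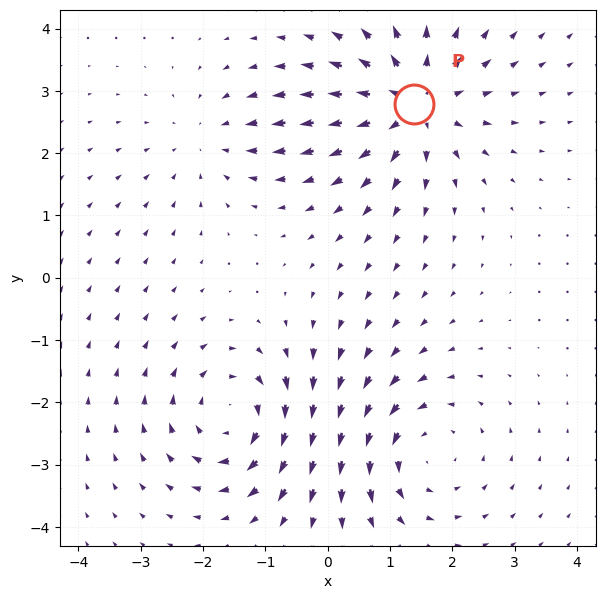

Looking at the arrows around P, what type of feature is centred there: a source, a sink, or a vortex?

source

At P (1.4, 2.8) the arrows spread outward. Divergence about +6, curl ≈0 — positive divergence with near-zero curl is a source.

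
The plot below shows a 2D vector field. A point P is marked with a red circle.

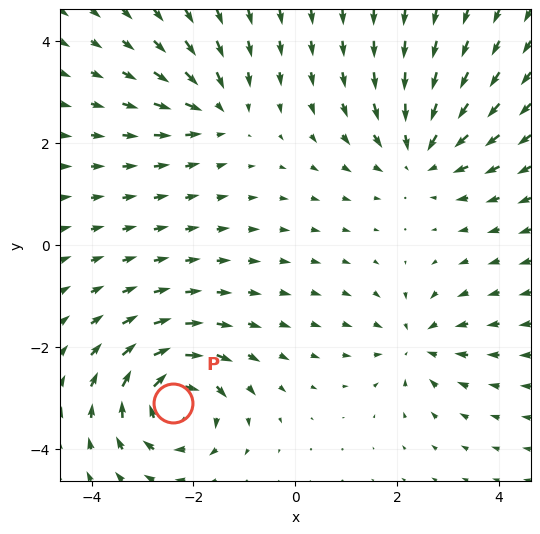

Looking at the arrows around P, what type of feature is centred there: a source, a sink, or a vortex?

At P (-2.4, -3.1) the arrows circulate clockwise. Divergence ≈0, curl about -6 — near-zero divergence with nonzero curl is a vortex.

vortex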